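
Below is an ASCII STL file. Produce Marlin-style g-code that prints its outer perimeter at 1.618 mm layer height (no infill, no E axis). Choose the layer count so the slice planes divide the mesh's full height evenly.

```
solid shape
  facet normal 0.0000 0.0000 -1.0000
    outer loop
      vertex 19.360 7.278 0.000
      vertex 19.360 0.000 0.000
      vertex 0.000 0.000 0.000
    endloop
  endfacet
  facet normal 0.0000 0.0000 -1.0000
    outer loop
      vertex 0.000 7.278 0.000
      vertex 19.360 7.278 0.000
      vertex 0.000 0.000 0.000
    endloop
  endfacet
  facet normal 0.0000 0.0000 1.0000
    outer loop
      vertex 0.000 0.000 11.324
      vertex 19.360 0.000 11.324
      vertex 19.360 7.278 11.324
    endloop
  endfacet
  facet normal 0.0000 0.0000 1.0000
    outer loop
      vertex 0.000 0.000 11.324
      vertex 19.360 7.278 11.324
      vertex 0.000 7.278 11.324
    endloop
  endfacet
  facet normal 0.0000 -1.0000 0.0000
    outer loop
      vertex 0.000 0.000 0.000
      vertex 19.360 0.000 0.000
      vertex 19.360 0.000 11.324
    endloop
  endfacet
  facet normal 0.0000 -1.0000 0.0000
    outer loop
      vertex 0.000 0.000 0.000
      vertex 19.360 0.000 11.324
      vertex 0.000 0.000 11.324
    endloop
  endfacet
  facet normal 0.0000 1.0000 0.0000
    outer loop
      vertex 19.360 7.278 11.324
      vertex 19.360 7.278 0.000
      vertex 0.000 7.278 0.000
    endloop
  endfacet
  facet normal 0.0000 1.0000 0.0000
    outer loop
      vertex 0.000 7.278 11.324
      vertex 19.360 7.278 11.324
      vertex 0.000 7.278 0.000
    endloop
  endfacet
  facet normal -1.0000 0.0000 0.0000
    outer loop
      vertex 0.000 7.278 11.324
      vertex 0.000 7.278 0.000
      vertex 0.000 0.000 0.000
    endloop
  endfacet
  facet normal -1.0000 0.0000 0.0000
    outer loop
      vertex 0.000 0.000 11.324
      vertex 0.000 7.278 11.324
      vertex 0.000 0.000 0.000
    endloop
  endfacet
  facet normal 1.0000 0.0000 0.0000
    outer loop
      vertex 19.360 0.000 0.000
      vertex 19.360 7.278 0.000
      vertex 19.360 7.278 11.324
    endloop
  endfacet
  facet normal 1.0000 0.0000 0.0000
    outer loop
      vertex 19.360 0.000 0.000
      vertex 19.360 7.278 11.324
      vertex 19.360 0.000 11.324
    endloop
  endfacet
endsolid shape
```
; perimeter-only toolpath
G21 ; units = mm
G90 ; absolute positioning
G28 ; home
; layer 1
G0 Z1.618
G0 X0.000 Y0.000
G1 X19.360 Y0.000
G1 X19.360 Y7.278
G1 X0.000 Y7.278
G1 X0.000 Y0.000
; layer 2
G0 Z3.235
G0 X0.000 Y0.000
G1 X19.360 Y0.000
G1 X19.360 Y7.278
G1 X0.000 Y7.278
G1 X0.000 Y0.000
; layer 3
G0 Z4.853
G0 X0.000 Y0.000
G1 X19.360 Y0.000
G1 X19.360 Y7.278
G1 X0.000 Y7.278
G1 X0.000 Y0.000
; layer 4
G0 Z6.471
G0 X0.000 Y0.000
G1 X19.360 Y0.000
G1 X19.360 Y7.278
G1 X0.000 Y7.278
G1 X0.000 Y0.000
; layer 5
G0 Z8.089
G0 X0.000 Y0.000
G1 X19.360 Y0.000
G1 X19.360 Y7.278
G1 X0.000 Y7.278
G1 X0.000 Y0.000
; layer 6
G0 Z9.706
G0 X0.000 Y0.000
G1 X19.360 Y0.000
G1 X19.360 Y7.278
G1 X0.000 Y7.278
G1 X0.000 Y0.000
; layer 7
G0 Z11.324
G0 X0.000 Y0.000
G1 X19.360 Y0.000
G1 X19.360 Y7.278
G1 X0.000 Y7.278
G1 X0.000 Y0.000
M2 ; end

The solid is a rectangular box, roughly 19.4 × 7.28 mm footprint and 11.3 mm tall. Slicing at Δz = 1.618 mm — 7 equal slices spanning the solid's height, so layer i sits at z = i·h/7 — gives 7 non-empty perimeters. Each is a 4-segment closed polygon; G0 lifts to the layer z and rapids to the start vertex, then G1 traces the edges.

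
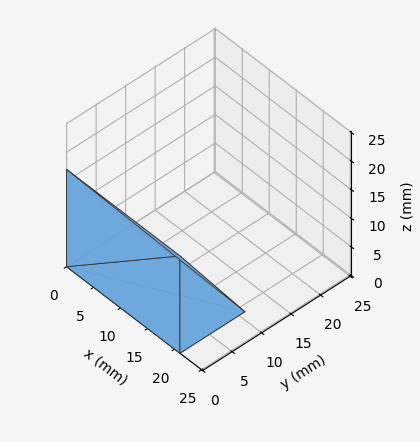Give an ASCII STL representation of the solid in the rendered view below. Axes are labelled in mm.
Reading the render: the shape is a wedge (ramp): 21 × 11 mm base, rising to 17 mm along the y=0 edge and sloping linearly to z=0 at y=11 (dimensions read to the nearest mm from the axis ticks). For the STL, each face is triangulated and given an outward normal.

solid part
  facet normal 0.0000 0.0000 -1.0000
    outer loop
      vertex 21.00 11.00 0.00
      vertex 21.00 0.00 0.00
      vertex 0.00 0.00 0.00
    endloop
  endfacet
  facet normal 0.0000 0.0000 -1.0000
    outer loop
      vertex 0.00 11.00 0.00
      vertex 21.00 11.00 0.00
      vertex 0.00 0.00 0.00
    endloop
  endfacet
  facet normal 0.0000 -1.0000 0.0000
    outer loop
      vertex 0.00 0.00 0.00
      vertex 21.00 0.00 0.00
      vertex 21.00 0.00 17.00
    endloop
  endfacet
  facet normal 0.0000 -1.0000 0.0000
    outer loop
      vertex 0.00 0.00 0.00
      vertex 21.00 0.00 17.00
      vertex 0.00 0.00 17.00
    endloop
  endfacet
  facet normal 0.0000 0.8396 0.5433
    outer loop
      vertex 0.00 0.00 17.00
      vertex 21.00 0.00 17.00
      vertex 21.00 11.00 0.00
    endloop
  endfacet
  facet normal 0.0000 0.8396 0.5433
    outer loop
      vertex 0.00 0.00 17.00
      vertex 21.00 11.00 0.00
      vertex 0.00 11.00 0.00
    endloop
  endfacet
  facet normal -1.0000 0.0000 0.0000
    outer loop
      vertex 0.00 0.00 17.00
      vertex 0.00 11.00 0.00
      vertex 0.00 0.00 0.00
    endloop
  endfacet
  facet normal 1.0000 0.0000 0.0000
    outer loop
      vertex 21.00 0.00 0.00
      vertex 21.00 11.00 0.00
      vertex 21.00 0.00 17.00
    endloop
  endfacet
endsolid part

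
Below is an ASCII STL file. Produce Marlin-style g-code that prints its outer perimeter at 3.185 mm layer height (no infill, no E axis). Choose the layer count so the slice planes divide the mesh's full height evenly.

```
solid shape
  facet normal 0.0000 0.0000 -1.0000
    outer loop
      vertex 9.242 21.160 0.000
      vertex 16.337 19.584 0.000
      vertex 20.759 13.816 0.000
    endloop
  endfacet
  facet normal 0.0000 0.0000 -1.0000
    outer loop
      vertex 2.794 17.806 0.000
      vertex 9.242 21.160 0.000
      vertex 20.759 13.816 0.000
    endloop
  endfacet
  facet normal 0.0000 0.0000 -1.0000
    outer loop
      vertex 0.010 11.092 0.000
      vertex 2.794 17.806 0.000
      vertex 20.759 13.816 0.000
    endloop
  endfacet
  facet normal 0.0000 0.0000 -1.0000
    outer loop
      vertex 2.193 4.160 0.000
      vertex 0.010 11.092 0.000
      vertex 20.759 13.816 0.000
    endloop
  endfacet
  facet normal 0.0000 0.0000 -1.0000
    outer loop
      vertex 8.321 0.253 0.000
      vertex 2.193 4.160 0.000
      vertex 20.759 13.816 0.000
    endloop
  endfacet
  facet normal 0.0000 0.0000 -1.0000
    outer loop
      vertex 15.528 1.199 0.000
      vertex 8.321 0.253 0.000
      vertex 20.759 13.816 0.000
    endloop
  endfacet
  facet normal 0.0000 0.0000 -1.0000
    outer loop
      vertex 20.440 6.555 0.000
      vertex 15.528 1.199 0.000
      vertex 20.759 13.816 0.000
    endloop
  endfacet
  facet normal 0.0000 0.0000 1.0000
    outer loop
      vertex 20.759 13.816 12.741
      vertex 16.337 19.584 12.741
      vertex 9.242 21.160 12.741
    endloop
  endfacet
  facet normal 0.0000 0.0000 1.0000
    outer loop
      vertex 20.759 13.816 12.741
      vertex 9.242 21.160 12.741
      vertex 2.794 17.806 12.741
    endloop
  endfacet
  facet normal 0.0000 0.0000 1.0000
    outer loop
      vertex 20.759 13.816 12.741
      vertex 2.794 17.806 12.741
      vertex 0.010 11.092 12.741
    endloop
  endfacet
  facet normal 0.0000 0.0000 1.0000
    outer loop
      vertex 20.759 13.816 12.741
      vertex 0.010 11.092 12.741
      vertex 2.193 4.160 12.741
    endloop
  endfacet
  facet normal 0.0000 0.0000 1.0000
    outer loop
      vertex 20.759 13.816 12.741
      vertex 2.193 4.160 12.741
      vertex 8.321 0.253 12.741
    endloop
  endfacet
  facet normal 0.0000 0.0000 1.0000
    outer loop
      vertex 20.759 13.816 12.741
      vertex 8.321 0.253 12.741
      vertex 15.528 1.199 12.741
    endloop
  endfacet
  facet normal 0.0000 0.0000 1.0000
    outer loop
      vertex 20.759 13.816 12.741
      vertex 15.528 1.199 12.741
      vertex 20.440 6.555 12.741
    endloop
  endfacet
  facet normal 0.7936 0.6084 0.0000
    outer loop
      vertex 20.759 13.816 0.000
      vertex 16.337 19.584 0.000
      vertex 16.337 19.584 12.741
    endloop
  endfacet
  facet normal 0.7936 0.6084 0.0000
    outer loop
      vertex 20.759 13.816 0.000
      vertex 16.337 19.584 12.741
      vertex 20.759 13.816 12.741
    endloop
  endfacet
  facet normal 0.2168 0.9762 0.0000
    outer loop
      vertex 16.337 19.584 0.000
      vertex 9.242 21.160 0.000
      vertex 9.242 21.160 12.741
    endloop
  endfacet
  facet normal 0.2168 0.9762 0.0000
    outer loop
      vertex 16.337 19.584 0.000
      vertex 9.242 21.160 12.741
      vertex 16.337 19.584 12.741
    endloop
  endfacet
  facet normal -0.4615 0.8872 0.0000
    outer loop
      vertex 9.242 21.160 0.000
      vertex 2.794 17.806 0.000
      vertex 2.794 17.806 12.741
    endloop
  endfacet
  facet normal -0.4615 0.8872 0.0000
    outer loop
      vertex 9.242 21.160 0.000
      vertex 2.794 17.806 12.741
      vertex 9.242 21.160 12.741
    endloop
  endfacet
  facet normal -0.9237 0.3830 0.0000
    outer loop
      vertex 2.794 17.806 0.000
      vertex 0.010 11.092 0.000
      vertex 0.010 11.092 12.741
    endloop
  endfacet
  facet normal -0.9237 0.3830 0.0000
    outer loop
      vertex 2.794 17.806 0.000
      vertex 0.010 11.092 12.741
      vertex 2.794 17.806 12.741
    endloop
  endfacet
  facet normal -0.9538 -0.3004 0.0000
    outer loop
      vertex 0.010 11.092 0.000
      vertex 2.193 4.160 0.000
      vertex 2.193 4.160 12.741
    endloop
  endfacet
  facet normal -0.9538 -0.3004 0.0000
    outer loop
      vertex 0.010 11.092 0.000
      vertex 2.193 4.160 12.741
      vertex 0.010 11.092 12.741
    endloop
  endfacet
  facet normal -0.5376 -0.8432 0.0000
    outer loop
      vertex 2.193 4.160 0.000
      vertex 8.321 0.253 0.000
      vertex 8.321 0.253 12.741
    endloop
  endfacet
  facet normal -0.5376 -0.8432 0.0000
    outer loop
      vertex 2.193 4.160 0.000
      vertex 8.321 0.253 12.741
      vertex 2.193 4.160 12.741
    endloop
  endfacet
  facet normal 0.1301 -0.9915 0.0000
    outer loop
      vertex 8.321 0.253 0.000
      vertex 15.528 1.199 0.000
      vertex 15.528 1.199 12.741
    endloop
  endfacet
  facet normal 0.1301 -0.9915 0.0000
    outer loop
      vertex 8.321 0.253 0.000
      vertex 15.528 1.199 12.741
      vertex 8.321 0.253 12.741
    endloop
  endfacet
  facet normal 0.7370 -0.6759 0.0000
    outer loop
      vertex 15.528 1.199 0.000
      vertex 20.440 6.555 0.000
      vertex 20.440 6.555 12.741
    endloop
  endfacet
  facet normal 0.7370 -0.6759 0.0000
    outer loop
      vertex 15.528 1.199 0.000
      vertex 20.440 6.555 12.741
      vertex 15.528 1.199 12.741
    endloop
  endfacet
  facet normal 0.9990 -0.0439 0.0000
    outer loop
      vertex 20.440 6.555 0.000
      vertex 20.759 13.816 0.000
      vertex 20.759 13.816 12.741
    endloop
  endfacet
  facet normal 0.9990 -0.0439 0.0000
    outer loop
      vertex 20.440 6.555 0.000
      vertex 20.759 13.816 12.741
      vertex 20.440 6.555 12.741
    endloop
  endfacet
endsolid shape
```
; perimeter-only toolpath
G21 ; units = mm
G90 ; absolute positioning
G28 ; home
; layer 1
G0 Z3.185
G0 X20.759 Y13.816
G1 X16.337 Y19.584
G1 X9.242 Y21.160
G1 X2.794 Y17.806
G1 X0.010 Y11.092
G1 X2.193 Y4.160
G1 X8.321 Y0.253
G1 X15.528 Y1.199
G1 X20.440 Y6.555
G1 X20.759 Y13.816
; layer 2
G0 Z6.370
G0 X20.759 Y13.816
G1 X16.337 Y19.584
G1 X9.242 Y21.160
G1 X2.794 Y17.806
G1 X0.010 Y11.092
G1 X2.193 Y4.160
G1 X8.321 Y0.253
G1 X15.528 Y1.199
G1 X20.440 Y6.555
G1 X20.759 Y13.816
; layer 3
G0 Z9.556
G0 X20.759 Y13.816
G1 X16.337 Y19.584
G1 X9.242 Y21.160
G1 X2.794 Y17.806
G1 X0.010 Y11.092
G1 X2.193 Y4.160
G1 X8.321 Y0.253
G1 X15.528 Y1.199
G1 X20.440 Y6.555
G1 X20.759 Y13.816
; layer 4
G0 Z12.741
G0 X20.759 Y13.816
G1 X16.337 Y19.584
G1 X9.242 Y21.160
G1 X2.794 Y17.806
G1 X0.010 Y11.092
G1 X2.193 Y4.160
G1 X8.321 Y0.253
G1 X15.528 Y1.199
G1 X20.440 Y6.555
G1 X20.759 Y13.816
M2 ; end

The solid is a regular 9-sided prism (a cylinder approximated with 9 flat sides), circumscribed radius ≈ 10.6 mm, height ≈ 12.7 mm. Slicing at Δz = 3.185 mm — 4 equal slices spanning the solid's height, so layer i sits at z = i·h/4 — gives 4 non-empty perimeters. Each is a 9-segment closed polygon; G0 lifts to the layer z and rapids to the start vertex, then G1 traces the edges.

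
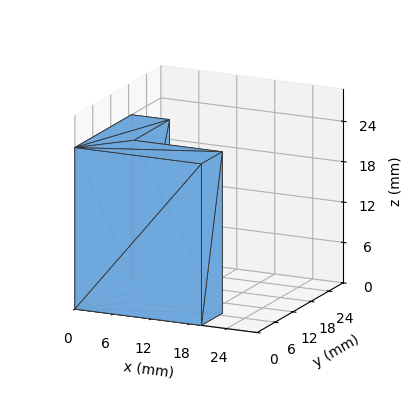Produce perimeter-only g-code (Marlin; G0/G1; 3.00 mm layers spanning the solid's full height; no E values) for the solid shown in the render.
Reading the render: the shape is an L-shaped prism: outer 20 × 19 mm, arm thicknesses ≈ 7 mm (horizontal) and 6 mm (vertical), extruded 24 mm in z (dimensions read to the nearest mm from the axis ticks). For the g-code, the solid's height is divided into equal slices at the stated Δz and each level perimeter traced with G1 moves after a G0 lift.

; perimeter-only toolpath
G21 ; units = mm
G90 ; absolute positioning
G28 ; home
; layer 1
G0 Z3.00
G0 X0.00 Y0.00
G1 X20.00 Y0.00
G1 X20.00 Y7.00
G1 X6.00 Y7.00
G1 X6.00 Y19.00
G1 X0.00 Y19.00
G1 X0.00 Y0.00
; layer 2
G0 Z6.00
G0 X0.00 Y0.00
G1 X20.00 Y0.00
G1 X20.00 Y7.00
G1 X6.00 Y7.00
G1 X6.00 Y19.00
G1 X0.00 Y19.00
G1 X0.00 Y0.00
; layer 3
G0 Z9.00
G0 X0.00 Y0.00
G1 X20.00 Y0.00
G1 X20.00 Y7.00
G1 X6.00 Y7.00
G1 X6.00 Y19.00
G1 X0.00 Y19.00
G1 X0.00 Y0.00
; layer 4
G0 Z12.00
G0 X0.00 Y0.00
G1 X20.00 Y0.00
G1 X20.00 Y7.00
G1 X6.00 Y7.00
G1 X6.00 Y19.00
G1 X0.00 Y19.00
G1 X0.00 Y0.00
; layer 5
G0 Z15.00
G0 X0.00 Y0.00
G1 X20.00 Y0.00
G1 X20.00 Y7.00
G1 X6.00 Y7.00
G1 X6.00 Y19.00
G1 X0.00 Y19.00
G1 X0.00 Y0.00
; layer 6
G0 Z18.00
G0 X0.00 Y0.00
G1 X20.00 Y0.00
G1 X20.00 Y7.00
G1 X6.00 Y7.00
G1 X6.00 Y19.00
G1 X0.00 Y19.00
G1 X0.00 Y0.00
; layer 7
G0 Z21.00
G0 X0.00 Y0.00
G1 X20.00 Y0.00
G1 X20.00 Y7.00
G1 X6.00 Y7.00
G1 X6.00 Y19.00
G1 X0.00 Y19.00
G1 X0.00 Y0.00
; layer 8
G0 Z24.00
G0 X0.00 Y0.00
G1 X20.00 Y0.00
G1 X20.00 Y7.00
G1 X6.00 Y7.00
G1 X6.00 Y19.00
G1 X0.00 Y19.00
G1 X0.00 Y0.00
M2 ; end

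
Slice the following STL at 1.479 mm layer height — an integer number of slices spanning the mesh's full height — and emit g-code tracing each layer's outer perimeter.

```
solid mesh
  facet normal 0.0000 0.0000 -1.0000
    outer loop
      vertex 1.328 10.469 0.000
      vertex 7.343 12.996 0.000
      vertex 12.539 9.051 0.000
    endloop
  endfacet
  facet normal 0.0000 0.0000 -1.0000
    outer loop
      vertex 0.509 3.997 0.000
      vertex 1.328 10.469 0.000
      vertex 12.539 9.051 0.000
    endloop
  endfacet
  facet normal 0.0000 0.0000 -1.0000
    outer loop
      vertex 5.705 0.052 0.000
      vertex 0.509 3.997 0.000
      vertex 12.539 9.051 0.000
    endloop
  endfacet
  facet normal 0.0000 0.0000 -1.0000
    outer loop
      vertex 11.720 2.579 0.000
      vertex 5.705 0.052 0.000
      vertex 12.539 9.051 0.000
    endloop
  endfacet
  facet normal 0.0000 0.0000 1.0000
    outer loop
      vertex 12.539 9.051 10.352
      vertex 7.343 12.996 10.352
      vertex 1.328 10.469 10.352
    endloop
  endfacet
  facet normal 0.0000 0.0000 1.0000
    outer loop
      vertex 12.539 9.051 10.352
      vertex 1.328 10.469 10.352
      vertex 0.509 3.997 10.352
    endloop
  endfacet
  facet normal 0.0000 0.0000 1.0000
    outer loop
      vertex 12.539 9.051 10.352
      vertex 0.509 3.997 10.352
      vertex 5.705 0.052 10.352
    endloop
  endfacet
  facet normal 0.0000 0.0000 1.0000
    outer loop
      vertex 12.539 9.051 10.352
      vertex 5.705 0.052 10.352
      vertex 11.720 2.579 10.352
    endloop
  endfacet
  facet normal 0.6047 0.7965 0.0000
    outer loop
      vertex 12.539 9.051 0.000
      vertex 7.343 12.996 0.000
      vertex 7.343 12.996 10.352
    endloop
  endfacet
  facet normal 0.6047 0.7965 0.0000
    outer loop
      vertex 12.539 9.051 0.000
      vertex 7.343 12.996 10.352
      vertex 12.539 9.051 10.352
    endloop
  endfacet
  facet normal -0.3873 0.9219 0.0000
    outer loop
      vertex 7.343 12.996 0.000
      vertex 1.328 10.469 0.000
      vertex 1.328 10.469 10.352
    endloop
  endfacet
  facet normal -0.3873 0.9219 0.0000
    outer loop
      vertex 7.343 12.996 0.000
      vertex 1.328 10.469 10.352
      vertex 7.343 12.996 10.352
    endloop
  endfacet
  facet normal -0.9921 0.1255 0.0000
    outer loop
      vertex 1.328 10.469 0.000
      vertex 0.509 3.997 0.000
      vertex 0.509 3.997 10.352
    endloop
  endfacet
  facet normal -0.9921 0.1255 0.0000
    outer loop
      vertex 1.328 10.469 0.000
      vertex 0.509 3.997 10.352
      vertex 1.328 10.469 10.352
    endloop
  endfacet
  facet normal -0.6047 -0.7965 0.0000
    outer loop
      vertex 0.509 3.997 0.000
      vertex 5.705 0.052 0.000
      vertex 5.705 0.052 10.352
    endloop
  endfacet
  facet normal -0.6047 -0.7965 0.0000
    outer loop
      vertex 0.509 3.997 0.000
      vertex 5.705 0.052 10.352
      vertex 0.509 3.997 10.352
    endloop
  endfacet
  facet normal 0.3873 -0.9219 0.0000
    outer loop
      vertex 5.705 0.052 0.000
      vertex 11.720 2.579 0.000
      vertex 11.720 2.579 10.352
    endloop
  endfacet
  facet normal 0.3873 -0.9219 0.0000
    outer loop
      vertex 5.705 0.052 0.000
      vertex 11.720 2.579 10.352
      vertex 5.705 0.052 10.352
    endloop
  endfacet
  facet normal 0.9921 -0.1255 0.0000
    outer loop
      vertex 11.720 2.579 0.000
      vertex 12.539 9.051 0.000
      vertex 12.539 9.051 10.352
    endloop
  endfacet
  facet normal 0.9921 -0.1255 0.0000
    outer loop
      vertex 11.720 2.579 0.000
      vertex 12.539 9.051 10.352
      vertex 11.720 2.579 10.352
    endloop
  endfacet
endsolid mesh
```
; perimeter-only toolpath
G21 ; units = mm
G90 ; absolute positioning
G28 ; home
; layer 1
G0 Z1.479
G0 X12.539 Y9.051
G1 X7.343 Y12.996
G1 X1.328 Y10.469
G1 X0.509 Y3.997
G1 X5.705 Y0.052
G1 X11.720 Y2.579
G1 X12.539 Y9.051
; layer 2
G0 Z2.958
G0 X12.539 Y9.051
G1 X7.343 Y12.996
G1 X1.328 Y10.469
G1 X0.509 Y3.997
G1 X5.705 Y0.052
G1 X11.720 Y2.579
G1 X12.539 Y9.051
; layer 3
G0 Z4.437
G0 X12.539 Y9.051
G1 X7.343 Y12.996
G1 X1.328 Y10.469
G1 X0.509 Y3.997
G1 X5.705 Y0.052
G1 X11.720 Y2.579
G1 X12.539 Y9.051
; layer 4
G0 Z5.915
G0 X12.539 Y9.051
G1 X7.343 Y12.996
G1 X1.328 Y10.469
G1 X0.509 Y3.997
G1 X5.705 Y0.052
G1 X11.720 Y2.579
G1 X12.539 Y9.051
; layer 5
G0 Z7.394
G0 X12.539 Y9.051
G1 X7.343 Y12.996
G1 X1.328 Y10.469
G1 X0.509 Y3.997
G1 X5.705 Y0.052
G1 X11.720 Y2.579
G1 X12.539 Y9.051
; layer 6
G0 Z8.873
G0 X12.539 Y9.051
G1 X7.343 Y12.996
G1 X1.328 Y10.469
G1 X0.509 Y3.997
G1 X5.705 Y0.052
G1 X11.720 Y2.579
G1 X12.539 Y9.051
; layer 7
G0 Z10.352
G0 X12.539 Y9.051
G1 X7.343 Y12.996
G1 X1.328 Y10.469
G1 X0.509 Y3.997
G1 X5.705 Y0.052
G1 X11.720 Y2.579
G1 X12.539 Y9.051
M2 ; end

The solid is a regular 6-sided prism (a cylinder approximated with 6 flat sides), circumscribed radius ≈ 6.52 mm, height ≈ 10.4 mm. Slicing at Δz = 1.479 mm — 7 equal slices spanning the solid's height, so layer i sits at z = i·h/7 — gives 7 non-empty perimeters. Each is a 6-segment closed polygon; G0 lifts to the layer z and rapids to the start vertex, then G1 traces the edges.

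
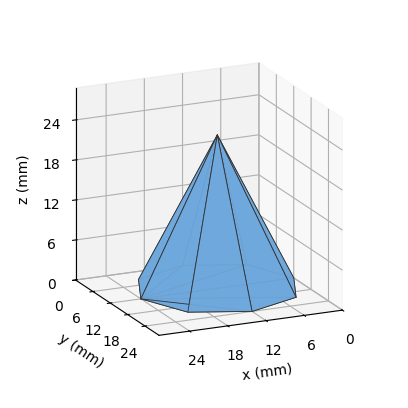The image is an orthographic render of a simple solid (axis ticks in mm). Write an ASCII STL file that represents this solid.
Reading the render: the shape is a regular 8-sided pyramid, base circumscribed radius ≈ 12 mm, apex at z ≈ 23 mm (dimensions read to the nearest mm from the axis ticks). For the STL, each face is triangulated and given an outward normal.

solid part
  facet normal 0.0000 0.0000 -1.0000
    outer loop
      vertex 12.0 24.0 0.0
      vertex 20.5 20.5 0.0
      vertex 24.0 12.0 0.0
    endloop
  endfacet
  facet normal 0.0000 0.0000 -1.0000
    outer loop
      vertex 3.5 20.5 0.0
      vertex 12.0 24.0 0.0
      vertex 24.0 12.0 0.0
    endloop
  endfacet
  facet normal 0.0000 0.0000 -1.0000
    outer loop
      vertex 0.0 12.0 0.0
      vertex 3.5 20.5 0.0
      vertex 24.0 12.0 0.0
    endloop
  endfacet
  facet normal 0.0000 0.0000 -1.0000
    outer loop
      vertex 3.5 3.5 0.0
      vertex 0.0 12.0 0.0
      vertex 24.0 12.0 0.0
    endloop
  endfacet
  facet normal 0.0000 0.0000 -1.0000
    outer loop
      vertex 12.0 0.0 0.0
      vertex 3.5 3.5 0.0
      vertex 24.0 12.0 0.0
    endloop
  endfacet
  facet normal 0.0000 0.0000 -1.0000
    outer loop
      vertex 20.5 3.5 0.0
      vertex 12.0 0.0 0.0
      vertex 24.0 12.0 0.0
    endloop
  endfacet
  facet normal 0.8328 0.3429 0.4345
    outer loop
      vertex 24.0 12.0 0.0
      vertex 20.5 20.5 0.0
      vertex 12.0 12.0 23.0
    endloop
  endfacet
  facet normal 0.3429 0.8328 0.4345
    outer loop
      vertex 20.5 20.5 0.0
      vertex 12.0 24.0 0.0
      vertex 12.0 12.0 23.0
    endloop
  endfacet
  facet normal -0.3429 0.8328 0.4345
    outer loop
      vertex 12.0 24.0 0.0
      vertex 3.5 20.5 0.0
      vertex 12.0 12.0 23.0
    endloop
  endfacet
  facet normal -0.8328 0.3429 0.4345
    outer loop
      vertex 3.5 20.5 0.0
      vertex 0.0 12.0 0.0
      vertex 12.0 12.0 23.0
    endloop
  endfacet
  facet normal -0.8328 -0.3429 0.4345
    outer loop
      vertex 0.0 12.0 0.0
      vertex 3.5 3.5 0.0
      vertex 12.0 12.0 23.0
    endloop
  endfacet
  facet normal -0.3429 -0.8328 0.4345
    outer loop
      vertex 3.5 3.5 0.0
      vertex 12.0 0.0 0.0
      vertex 12.0 12.0 23.0
    endloop
  endfacet
  facet normal 0.3429 -0.8328 0.4345
    outer loop
      vertex 12.0 0.0 0.0
      vertex 20.5 3.5 0.0
      vertex 12.0 12.0 23.0
    endloop
  endfacet
  facet normal 0.8328 -0.3429 0.4345
    outer loop
      vertex 20.5 3.5 0.0
      vertex 24.0 12.0 0.0
      vertex 12.0 12.0 23.0
    endloop
  endfacet
endsolid part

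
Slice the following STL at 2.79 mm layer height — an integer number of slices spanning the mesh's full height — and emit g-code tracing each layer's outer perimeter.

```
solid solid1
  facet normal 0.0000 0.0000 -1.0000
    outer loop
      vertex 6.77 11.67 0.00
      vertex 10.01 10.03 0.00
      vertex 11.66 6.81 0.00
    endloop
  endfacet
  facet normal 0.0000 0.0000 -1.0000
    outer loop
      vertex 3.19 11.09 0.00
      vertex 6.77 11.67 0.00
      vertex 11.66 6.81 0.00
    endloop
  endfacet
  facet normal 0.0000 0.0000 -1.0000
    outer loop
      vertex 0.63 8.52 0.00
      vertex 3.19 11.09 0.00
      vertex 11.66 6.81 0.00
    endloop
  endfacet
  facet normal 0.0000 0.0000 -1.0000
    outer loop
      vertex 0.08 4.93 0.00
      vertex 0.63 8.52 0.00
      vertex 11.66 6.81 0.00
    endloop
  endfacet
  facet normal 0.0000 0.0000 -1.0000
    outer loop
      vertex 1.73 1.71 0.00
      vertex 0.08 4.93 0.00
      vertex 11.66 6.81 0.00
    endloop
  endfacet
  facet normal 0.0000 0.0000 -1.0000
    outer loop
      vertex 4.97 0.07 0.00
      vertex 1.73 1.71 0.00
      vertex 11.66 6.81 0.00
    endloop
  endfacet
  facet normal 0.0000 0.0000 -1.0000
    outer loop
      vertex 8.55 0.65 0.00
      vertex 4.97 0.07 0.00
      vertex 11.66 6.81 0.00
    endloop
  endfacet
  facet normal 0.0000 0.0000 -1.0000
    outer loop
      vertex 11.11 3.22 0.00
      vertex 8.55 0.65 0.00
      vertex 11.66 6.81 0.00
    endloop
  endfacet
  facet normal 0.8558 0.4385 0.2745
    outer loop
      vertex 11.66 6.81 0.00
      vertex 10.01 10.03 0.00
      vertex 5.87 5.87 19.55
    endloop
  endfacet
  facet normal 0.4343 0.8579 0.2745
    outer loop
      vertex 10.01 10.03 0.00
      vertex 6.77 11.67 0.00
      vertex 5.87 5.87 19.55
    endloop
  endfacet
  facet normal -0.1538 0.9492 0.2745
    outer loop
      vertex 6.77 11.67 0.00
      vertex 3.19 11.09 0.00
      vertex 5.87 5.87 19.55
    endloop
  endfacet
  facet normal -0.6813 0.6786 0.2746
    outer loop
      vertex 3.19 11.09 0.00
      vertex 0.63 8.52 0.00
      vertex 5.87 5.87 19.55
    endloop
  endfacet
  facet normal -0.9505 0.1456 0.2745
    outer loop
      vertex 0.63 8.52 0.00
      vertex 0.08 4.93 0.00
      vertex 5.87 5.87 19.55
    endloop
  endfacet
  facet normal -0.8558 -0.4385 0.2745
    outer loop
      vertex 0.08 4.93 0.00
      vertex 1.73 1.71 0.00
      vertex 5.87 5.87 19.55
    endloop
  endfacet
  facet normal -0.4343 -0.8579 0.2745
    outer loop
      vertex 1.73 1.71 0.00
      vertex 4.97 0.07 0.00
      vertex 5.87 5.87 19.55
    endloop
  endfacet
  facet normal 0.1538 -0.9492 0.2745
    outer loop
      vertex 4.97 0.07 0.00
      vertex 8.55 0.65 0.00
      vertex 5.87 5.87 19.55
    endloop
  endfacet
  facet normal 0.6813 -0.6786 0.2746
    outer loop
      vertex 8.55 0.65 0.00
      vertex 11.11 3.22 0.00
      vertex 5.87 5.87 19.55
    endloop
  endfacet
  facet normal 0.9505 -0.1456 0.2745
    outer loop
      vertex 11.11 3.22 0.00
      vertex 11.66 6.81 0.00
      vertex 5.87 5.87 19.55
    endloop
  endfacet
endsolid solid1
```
; perimeter-only toolpath
G21 ; units = mm
G90 ; absolute positioning
G28 ; home
; layer 1
G0 Z2.79
G0 X10.83 Y6.68
G1 X9.42 Y9.44
G1 X6.64 Y10.84
G1 X3.57 Y10.34
G1 X1.38 Y8.14
G1 X0.91 Y5.06
G1 X2.32 Y2.30
G1 X5.10 Y0.90
G1 X8.17 Y1.40
G1 X10.36 Y3.60
G1 X10.83 Y6.68
; layer 2
G0 Z5.59
G0 X10.01 Y6.54
G1 X8.83 Y8.84
G1 X6.51 Y10.01
G1 X3.96 Y9.60
G1 X2.13 Y7.76
G1 X1.73 Y5.20
G1 X2.91 Y2.90
G1 X5.23 Y1.73
G1 X7.78 Y2.14
G1 X9.61 Y3.98
G1 X10.01 Y6.54
; layer 3
G0 Z8.38
G0 X9.18 Y6.41
G1 X8.24 Y8.25
G1 X6.38 Y9.18
G1 X4.34 Y8.85
G1 X2.88 Y7.38
G1 X2.56 Y5.33
G1 X3.50 Y3.49
G1 X5.36 Y2.56
G1 X7.40 Y2.89
G1 X8.86 Y4.36
G1 X9.18 Y6.41
; layer 4
G0 Z11.17
G0 X8.35 Y6.27
G1 X7.64 Y7.65
G1 X6.26 Y8.36
G1 X4.72 Y8.11
G1 X3.62 Y7.01
G1 X3.39 Y5.47
G1 X4.10 Y4.09
G1 X5.48 Y3.38
G1 X7.02 Y3.63
G1 X8.12 Y4.73
G1 X8.35 Y6.27
; layer 5
G0 Z13.96
G0 X7.52 Y6.14
G1 X7.05 Y7.06
G1 X6.13 Y7.53
G1 X5.10 Y7.36
G1 X4.37 Y6.63
G1 X4.22 Y5.60
G1 X4.69 Y4.68
G1 X5.61 Y4.21
G1 X6.64 Y4.38
G1 X7.37 Y5.11
G1 X7.52 Y6.14
; layer 6
G0 Z16.76
G0 X6.70 Y6.00
G1 X6.46 Y6.46
G1 X6.00 Y6.70
G1 X5.49 Y6.62
G1 X5.12 Y6.25
G1 X5.04 Y5.74
G1 X5.28 Y5.28
G1 X5.74 Y5.04
G1 X6.25 Y5.12
G1 X6.62 Y5.49
G1 X6.70 Y6.00
M2 ; end

The solid is a regular 10-sided pyramid, base circumscribed radius ≈ 5.87 mm, apex at z ≈ 19.6 mm. Slicing at Δz = 2.79 mm — 7 equal slices spanning the solid's height, so layer i sits at z = i·h/7 — gives 6 non-empty perimeters. Each is a 10-segment closed polygon; G0 lifts to the layer z and rapids to the start vertex, then G1 traces the edges. The cross-section shrinks linearly with z (the slice at the apex is degenerate and omitted).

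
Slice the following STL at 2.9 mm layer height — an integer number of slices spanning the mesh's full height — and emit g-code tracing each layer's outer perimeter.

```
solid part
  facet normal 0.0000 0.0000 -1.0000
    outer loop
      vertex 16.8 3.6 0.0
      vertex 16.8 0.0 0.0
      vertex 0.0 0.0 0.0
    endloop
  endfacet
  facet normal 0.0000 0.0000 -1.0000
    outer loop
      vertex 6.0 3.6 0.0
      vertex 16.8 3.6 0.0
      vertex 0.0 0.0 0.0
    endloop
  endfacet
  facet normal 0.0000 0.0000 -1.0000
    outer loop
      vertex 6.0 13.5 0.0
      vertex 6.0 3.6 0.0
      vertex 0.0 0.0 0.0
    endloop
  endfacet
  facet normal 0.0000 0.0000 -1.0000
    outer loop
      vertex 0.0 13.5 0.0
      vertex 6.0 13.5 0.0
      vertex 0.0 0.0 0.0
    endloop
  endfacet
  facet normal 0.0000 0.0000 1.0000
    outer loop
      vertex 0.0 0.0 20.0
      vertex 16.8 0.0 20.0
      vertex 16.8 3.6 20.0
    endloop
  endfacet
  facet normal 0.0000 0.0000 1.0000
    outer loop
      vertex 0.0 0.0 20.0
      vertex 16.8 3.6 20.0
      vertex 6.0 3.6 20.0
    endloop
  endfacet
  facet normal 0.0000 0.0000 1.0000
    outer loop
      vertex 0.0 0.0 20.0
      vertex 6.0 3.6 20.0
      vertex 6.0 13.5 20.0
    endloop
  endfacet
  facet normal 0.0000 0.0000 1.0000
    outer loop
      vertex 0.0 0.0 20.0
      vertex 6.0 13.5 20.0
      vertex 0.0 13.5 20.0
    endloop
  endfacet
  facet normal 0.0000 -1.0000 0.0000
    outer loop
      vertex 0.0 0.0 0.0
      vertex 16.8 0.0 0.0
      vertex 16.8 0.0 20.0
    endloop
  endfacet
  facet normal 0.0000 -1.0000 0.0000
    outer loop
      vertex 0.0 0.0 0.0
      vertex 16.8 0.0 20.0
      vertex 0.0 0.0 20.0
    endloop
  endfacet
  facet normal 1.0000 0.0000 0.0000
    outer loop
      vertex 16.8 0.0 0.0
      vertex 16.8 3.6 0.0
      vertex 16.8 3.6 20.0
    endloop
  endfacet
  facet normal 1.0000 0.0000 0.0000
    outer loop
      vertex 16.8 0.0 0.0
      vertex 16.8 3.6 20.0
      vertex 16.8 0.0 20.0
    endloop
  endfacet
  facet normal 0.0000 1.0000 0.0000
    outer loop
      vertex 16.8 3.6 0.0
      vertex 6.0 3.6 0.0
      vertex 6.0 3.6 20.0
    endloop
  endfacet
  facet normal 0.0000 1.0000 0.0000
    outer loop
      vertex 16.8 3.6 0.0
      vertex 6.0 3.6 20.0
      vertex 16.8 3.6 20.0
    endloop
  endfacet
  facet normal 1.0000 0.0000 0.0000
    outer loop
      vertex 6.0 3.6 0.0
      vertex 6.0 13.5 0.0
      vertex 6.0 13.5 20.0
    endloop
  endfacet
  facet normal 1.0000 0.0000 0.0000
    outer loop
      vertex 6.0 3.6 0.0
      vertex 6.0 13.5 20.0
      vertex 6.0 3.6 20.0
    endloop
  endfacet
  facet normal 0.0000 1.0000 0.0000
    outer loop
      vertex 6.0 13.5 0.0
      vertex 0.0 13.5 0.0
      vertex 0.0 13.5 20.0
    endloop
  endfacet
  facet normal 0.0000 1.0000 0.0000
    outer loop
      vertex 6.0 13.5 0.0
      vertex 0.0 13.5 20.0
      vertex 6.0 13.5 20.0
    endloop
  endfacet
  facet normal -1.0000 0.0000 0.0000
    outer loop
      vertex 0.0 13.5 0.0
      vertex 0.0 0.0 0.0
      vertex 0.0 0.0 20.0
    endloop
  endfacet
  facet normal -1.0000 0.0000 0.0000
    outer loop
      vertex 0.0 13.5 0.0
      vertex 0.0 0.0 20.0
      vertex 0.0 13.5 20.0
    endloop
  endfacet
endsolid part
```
; perimeter-only toolpath
G21 ; units = mm
G90 ; absolute positioning
G28 ; home
; layer 1
G0 Z2.9
G0 X0.0 Y0.0
G1 X16.8 Y0.0
G1 X16.8 Y3.6
G1 X6.0 Y3.6
G1 X6.0 Y13.5
G1 X0.0 Y13.5
G1 X0.0 Y0.0
; layer 2
G0 Z5.7
G0 X0.0 Y0.0
G1 X16.8 Y0.0
G1 X16.8 Y3.6
G1 X6.0 Y3.6
G1 X6.0 Y13.5
G1 X0.0 Y13.5
G1 X0.0 Y0.0
; layer 3
G0 Z8.6
G0 X0.0 Y0.0
G1 X16.8 Y0.0
G1 X16.8 Y3.6
G1 X6.0 Y3.6
G1 X6.0 Y13.5
G1 X0.0 Y13.5
G1 X0.0 Y0.0
; layer 4
G0 Z11.4
G0 X0.0 Y0.0
G1 X16.8 Y0.0
G1 X16.8 Y3.6
G1 X6.0 Y3.6
G1 X6.0 Y13.5
G1 X0.0 Y13.5
G1 X0.0 Y0.0
; layer 5
G0 Z14.3
G0 X0.0 Y0.0
G1 X16.8 Y0.0
G1 X16.8 Y3.6
G1 X6.0 Y3.6
G1 X6.0 Y13.5
G1 X0.0 Y13.5
G1 X0.0 Y0.0
; layer 6
G0 Z17.1
G0 X0.0 Y0.0
G1 X16.8 Y0.0
G1 X16.8 Y3.6
G1 X6.0 Y3.6
G1 X6.0 Y13.5
G1 X0.0 Y13.5
G1 X0.0 Y0.0
; layer 7
G0 Z20.0
G0 X0.0 Y0.0
G1 X16.8 Y0.0
G1 X16.8 Y3.6
G1 X6.0 Y3.6
G1 X6.0 Y13.5
G1 X0.0 Y13.5
G1 X0.0 Y0.0
M2 ; end

The solid is an L-shaped prism: outer 16.8 × 13.5 mm, arm thicknesses ≈ 3.6 mm (horizontal) and 6 mm (vertical), extruded 20 mm in z. Slicing at Δz = 2.9 mm — 7 equal slices spanning the solid's height, so layer i sits at z = i·h/7 — gives 7 non-empty perimeters. Each is a 6-segment closed polygon; G0 lifts to the layer z and rapids to the start vertex, then G1 traces the edges.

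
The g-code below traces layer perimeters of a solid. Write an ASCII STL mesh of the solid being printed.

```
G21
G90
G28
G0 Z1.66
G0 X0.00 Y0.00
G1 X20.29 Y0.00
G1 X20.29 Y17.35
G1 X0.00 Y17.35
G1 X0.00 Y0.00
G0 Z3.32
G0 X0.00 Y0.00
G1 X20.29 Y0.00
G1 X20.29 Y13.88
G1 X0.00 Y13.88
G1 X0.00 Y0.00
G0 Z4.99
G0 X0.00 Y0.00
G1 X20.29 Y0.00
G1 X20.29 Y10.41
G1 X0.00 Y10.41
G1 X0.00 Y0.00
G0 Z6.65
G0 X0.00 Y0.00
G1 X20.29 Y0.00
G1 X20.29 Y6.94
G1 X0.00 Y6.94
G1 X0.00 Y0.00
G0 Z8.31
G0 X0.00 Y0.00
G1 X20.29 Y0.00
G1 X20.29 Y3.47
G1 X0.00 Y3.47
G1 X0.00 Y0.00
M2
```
solid part
  facet normal 0.0000 0.0000 -1.0000
    outer loop
      vertex 20.29 20.82 0.00
      vertex 20.29 0.00 0.00
      vertex 0.00 0.00 0.00
    endloop
  endfacet
  facet normal 0.0000 0.0000 -1.0000
    outer loop
      vertex 0.00 20.82 0.00
      vertex 20.29 20.82 0.00
      vertex 0.00 0.00 0.00
    endloop
  endfacet
  facet normal 0.0000 -1.0000 0.0000
    outer loop
      vertex 0.00 0.00 0.00
      vertex 20.29 0.00 0.00
      vertex 20.29 0.00 9.97
    endloop
  endfacet
  facet normal 0.0000 -1.0000 0.0000
    outer loop
      vertex 0.00 0.00 0.00
      vertex 20.29 0.00 9.97
      vertex 0.00 0.00 9.97
    endloop
  endfacet
  facet normal 0.0000 0.4319 0.9019
    outer loop
      vertex 0.00 0.00 9.97
      vertex 20.29 0.00 9.97
      vertex 20.29 20.82 0.00
    endloop
  endfacet
  facet normal 0.0000 0.4319 0.9019
    outer loop
      vertex 0.00 0.00 9.97
      vertex 20.29 20.82 0.00
      vertex 0.00 20.82 0.00
    endloop
  endfacet
  facet normal -1.0000 0.0000 0.0000
    outer loop
      vertex 0.00 0.00 9.97
      vertex 0.00 20.82 0.00
      vertex 0.00 0.00 0.00
    endloop
  endfacet
  facet normal 1.0000 0.0000 0.0000
    outer loop
      vertex 20.29 0.00 0.00
      vertex 20.29 20.82 0.00
      vertex 20.29 0.00 9.97
    endloop
  endfacet
endsolid part

The G0 Z moves step by Δz≈1.66 mm. The G1 loops shrink linearly with z, so the solid tapers from its base footprint up to z≈9.97. Closing with a flat bottom cap and the tapered top and triangulating gives 8 facets — a wedge (ramp): 20.3 × 20.8 mm base, rising to 9.97 mm along the y=0 edge and sloping linearly to z=0 at y=20.8.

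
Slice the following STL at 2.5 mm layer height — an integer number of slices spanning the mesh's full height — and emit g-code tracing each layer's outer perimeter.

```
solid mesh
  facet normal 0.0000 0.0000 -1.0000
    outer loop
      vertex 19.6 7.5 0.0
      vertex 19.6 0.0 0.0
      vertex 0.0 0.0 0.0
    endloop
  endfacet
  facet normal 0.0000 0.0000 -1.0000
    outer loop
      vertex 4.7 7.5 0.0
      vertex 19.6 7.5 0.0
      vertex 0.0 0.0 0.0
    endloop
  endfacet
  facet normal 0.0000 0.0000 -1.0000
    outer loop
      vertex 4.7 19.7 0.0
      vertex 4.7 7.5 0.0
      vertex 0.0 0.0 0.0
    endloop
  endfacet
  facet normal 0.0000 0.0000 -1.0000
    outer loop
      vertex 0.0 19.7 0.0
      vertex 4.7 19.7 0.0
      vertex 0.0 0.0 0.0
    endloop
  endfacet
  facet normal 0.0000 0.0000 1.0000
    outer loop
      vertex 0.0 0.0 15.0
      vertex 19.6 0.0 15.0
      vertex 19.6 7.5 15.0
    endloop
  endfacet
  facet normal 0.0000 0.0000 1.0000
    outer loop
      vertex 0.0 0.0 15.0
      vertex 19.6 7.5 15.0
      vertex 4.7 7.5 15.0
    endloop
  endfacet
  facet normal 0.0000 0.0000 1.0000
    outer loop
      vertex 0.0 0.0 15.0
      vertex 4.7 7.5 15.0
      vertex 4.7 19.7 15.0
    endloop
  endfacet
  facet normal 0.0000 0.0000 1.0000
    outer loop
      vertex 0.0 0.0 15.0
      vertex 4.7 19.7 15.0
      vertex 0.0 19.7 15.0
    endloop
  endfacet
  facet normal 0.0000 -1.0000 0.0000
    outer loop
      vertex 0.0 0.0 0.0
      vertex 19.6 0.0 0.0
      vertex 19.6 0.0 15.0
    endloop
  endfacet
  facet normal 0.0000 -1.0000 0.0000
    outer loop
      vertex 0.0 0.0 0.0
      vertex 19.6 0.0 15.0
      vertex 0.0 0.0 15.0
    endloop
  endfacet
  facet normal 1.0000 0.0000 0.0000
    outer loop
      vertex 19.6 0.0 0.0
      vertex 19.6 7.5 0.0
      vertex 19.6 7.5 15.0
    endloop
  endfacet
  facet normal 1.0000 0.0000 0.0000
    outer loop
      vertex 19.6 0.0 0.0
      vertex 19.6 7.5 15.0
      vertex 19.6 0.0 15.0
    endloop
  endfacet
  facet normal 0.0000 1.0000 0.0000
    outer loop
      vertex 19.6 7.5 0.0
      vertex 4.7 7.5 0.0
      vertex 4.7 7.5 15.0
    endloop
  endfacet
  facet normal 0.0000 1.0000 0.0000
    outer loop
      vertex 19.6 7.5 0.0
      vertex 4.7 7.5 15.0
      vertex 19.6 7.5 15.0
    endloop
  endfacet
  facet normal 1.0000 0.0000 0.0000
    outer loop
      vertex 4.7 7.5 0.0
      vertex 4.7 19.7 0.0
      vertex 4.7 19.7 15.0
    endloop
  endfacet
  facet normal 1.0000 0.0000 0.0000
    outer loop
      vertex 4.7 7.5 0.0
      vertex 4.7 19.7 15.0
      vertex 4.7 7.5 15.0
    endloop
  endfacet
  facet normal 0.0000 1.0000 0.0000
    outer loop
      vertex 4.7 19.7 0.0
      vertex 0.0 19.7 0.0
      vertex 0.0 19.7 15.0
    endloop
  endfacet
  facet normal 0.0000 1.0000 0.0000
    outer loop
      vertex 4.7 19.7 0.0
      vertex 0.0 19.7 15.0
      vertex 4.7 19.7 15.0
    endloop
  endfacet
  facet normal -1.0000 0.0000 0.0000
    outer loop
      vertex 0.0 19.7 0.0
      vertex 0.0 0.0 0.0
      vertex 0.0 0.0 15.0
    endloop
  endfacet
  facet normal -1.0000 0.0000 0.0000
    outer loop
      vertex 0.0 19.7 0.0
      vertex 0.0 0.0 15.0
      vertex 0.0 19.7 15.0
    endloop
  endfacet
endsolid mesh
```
; perimeter-only toolpath
G21 ; units = mm
G90 ; absolute positioning
G28 ; home
; layer 1
G0 Z2.5
G0 X0.0 Y0.0
G1 X19.6 Y0.0
G1 X19.6 Y7.5
G1 X4.7 Y7.5
G1 X4.7 Y19.7
G1 X0.0 Y19.7
G1 X0.0 Y0.0
; layer 2
G0 Z5.0
G0 X0.0 Y0.0
G1 X19.6 Y0.0
G1 X19.6 Y7.5
G1 X4.7 Y7.5
G1 X4.7 Y19.7
G1 X0.0 Y19.7
G1 X0.0 Y0.0
; layer 3
G0 Z7.5
G0 X0.0 Y0.0
G1 X19.6 Y0.0
G1 X19.6 Y7.5
G1 X4.7 Y7.5
G1 X4.7 Y19.7
G1 X0.0 Y19.7
G1 X0.0 Y0.0
; layer 4
G0 Z10.0
G0 X0.0 Y0.0
G1 X19.6 Y0.0
G1 X19.6 Y7.5
G1 X4.7 Y7.5
G1 X4.7 Y19.7
G1 X0.0 Y19.7
G1 X0.0 Y0.0
; layer 5
G0 Z12.5
G0 X0.0 Y0.0
G1 X19.6 Y0.0
G1 X19.6 Y7.5
G1 X4.7 Y7.5
G1 X4.7 Y19.7
G1 X0.0 Y19.7
G1 X0.0 Y0.0
; layer 6
G0 Z15.0
G0 X0.0 Y0.0
G1 X19.6 Y0.0
G1 X19.6 Y7.5
G1 X4.7 Y7.5
G1 X4.7 Y19.7
G1 X0.0 Y19.7
G1 X0.0 Y0.0
M2 ; end

The solid is an L-shaped prism: outer 19.6 × 19.7 mm, arm thicknesses ≈ 7.5 mm (horizontal) and 4.7 mm (vertical), extruded 15 mm in z. Slicing at Δz = 2.5 mm — 6 equal slices spanning the solid's height, so layer i sits at z = i·h/6 — gives 6 non-empty perimeters. Each is a 6-segment closed polygon; G0 lifts to the layer z and rapids to the start vertex, then G1 traces the edges.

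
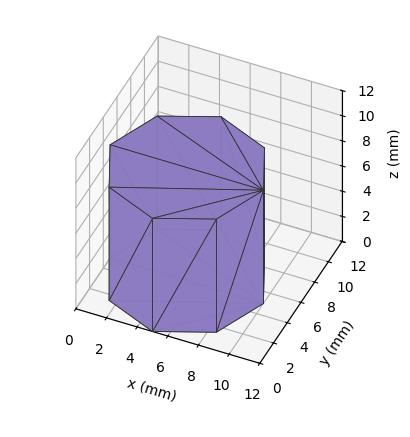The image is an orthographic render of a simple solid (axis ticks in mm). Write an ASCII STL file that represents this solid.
Reading the render: the shape is a regular 8-sided prism (a cylinder approximated with 8 flat sides), circumscribed radius ≈ 5 mm, height ≈ 9 mm (dimensions read to the nearest mm from the axis ticks). For the STL, each face is triangulated and given an outward normal.

solid part
  facet normal 0.0000 0.0000 -1.0000
    outer loop
      vertex 5.0 10.0 0.0
      vertex 8.5 8.5 0.0
      vertex 10.0 5.0 0.0
    endloop
  endfacet
  facet normal 0.0000 0.0000 -1.0000
    outer loop
      vertex 1.5 8.5 0.0
      vertex 5.0 10.0 0.0
      vertex 10.0 5.0 0.0
    endloop
  endfacet
  facet normal 0.0000 0.0000 -1.0000
    outer loop
      vertex 0.0 5.0 0.0
      vertex 1.5 8.5 0.0
      vertex 10.0 5.0 0.0
    endloop
  endfacet
  facet normal 0.0000 0.0000 -1.0000
    outer loop
      vertex 1.5 1.5 0.0
      vertex 0.0 5.0 0.0
      vertex 10.0 5.0 0.0
    endloop
  endfacet
  facet normal 0.0000 0.0000 -1.0000
    outer loop
      vertex 5.0 0.0 0.0
      vertex 1.5 1.5 0.0
      vertex 10.0 5.0 0.0
    endloop
  endfacet
  facet normal 0.0000 0.0000 -1.0000
    outer loop
      vertex 8.5 1.5 0.0
      vertex 5.0 0.0 0.0
      vertex 10.0 5.0 0.0
    endloop
  endfacet
  facet normal 0.0000 0.0000 1.0000
    outer loop
      vertex 10.0 5.0 9.0
      vertex 8.5 8.5 9.0
      vertex 5.0 10.0 9.0
    endloop
  endfacet
  facet normal 0.0000 0.0000 1.0000
    outer loop
      vertex 10.0 5.0 9.0
      vertex 5.0 10.0 9.0
      vertex 1.5 8.5 9.0
    endloop
  endfacet
  facet normal 0.0000 0.0000 1.0000
    outer loop
      vertex 10.0 5.0 9.0
      vertex 1.5 8.5 9.0
      vertex 0.0 5.0 9.0
    endloop
  endfacet
  facet normal 0.0000 0.0000 1.0000
    outer loop
      vertex 10.0 5.0 9.0
      vertex 0.0 5.0 9.0
      vertex 1.5 1.5 9.0
    endloop
  endfacet
  facet normal 0.0000 0.0000 1.0000
    outer loop
      vertex 10.0 5.0 9.0
      vertex 1.5 1.5 9.0
      vertex 5.0 0.0 9.0
    endloop
  endfacet
  facet normal 0.0000 0.0000 1.0000
    outer loop
      vertex 10.0 5.0 9.0
      vertex 5.0 0.0 9.0
      vertex 8.5 1.5 9.0
    endloop
  endfacet
  facet normal 0.9191 0.3939 0.0000
    outer loop
      vertex 10.0 5.0 0.0
      vertex 8.5 8.5 0.0
      vertex 8.5 8.5 9.0
    endloop
  endfacet
  facet normal 0.9191 0.3939 0.0000
    outer loop
      vertex 10.0 5.0 0.0
      vertex 8.5 8.5 9.0
      vertex 10.0 5.0 9.0
    endloop
  endfacet
  facet normal 0.3939 0.9191 0.0000
    outer loop
      vertex 8.5 8.5 0.0
      vertex 5.0 10.0 0.0
      vertex 5.0 10.0 9.0
    endloop
  endfacet
  facet normal 0.3939 0.9191 0.0000
    outer loop
      vertex 8.5 8.5 0.0
      vertex 5.0 10.0 9.0
      vertex 8.5 8.5 9.0
    endloop
  endfacet
  facet normal -0.3939 0.9191 0.0000
    outer loop
      vertex 5.0 10.0 0.0
      vertex 1.5 8.5 0.0
      vertex 1.5 8.5 9.0
    endloop
  endfacet
  facet normal -0.3939 0.9191 0.0000
    outer loop
      vertex 5.0 10.0 0.0
      vertex 1.5 8.5 9.0
      vertex 5.0 10.0 9.0
    endloop
  endfacet
  facet normal -0.9191 0.3939 0.0000
    outer loop
      vertex 1.5 8.5 0.0
      vertex 0.0 5.0 0.0
      vertex 0.0 5.0 9.0
    endloop
  endfacet
  facet normal -0.9191 0.3939 0.0000
    outer loop
      vertex 1.5 8.5 0.0
      vertex 0.0 5.0 9.0
      vertex 1.5 8.5 9.0
    endloop
  endfacet
  facet normal -0.9191 -0.3939 0.0000
    outer loop
      vertex 0.0 5.0 0.0
      vertex 1.5 1.5 0.0
      vertex 1.5 1.5 9.0
    endloop
  endfacet
  facet normal -0.9191 -0.3939 0.0000
    outer loop
      vertex 0.0 5.0 0.0
      vertex 1.5 1.5 9.0
      vertex 0.0 5.0 9.0
    endloop
  endfacet
  facet normal -0.3939 -0.9191 0.0000
    outer loop
      vertex 1.5 1.5 0.0
      vertex 5.0 0.0 0.0
      vertex 5.0 0.0 9.0
    endloop
  endfacet
  facet normal -0.3939 -0.9191 0.0000
    outer loop
      vertex 1.5 1.5 0.0
      vertex 5.0 0.0 9.0
      vertex 1.5 1.5 9.0
    endloop
  endfacet
  facet normal 0.3939 -0.9191 0.0000
    outer loop
      vertex 5.0 0.0 0.0
      vertex 8.5 1.5 0.0
      vertex 8.5 1.5 9.0
    endloop
  endfacet
  facet normal 0.3939 -0.9191 0.0000
    outer loop
      vertex 5.0 0.0 0.0
      vertex 8.5 1.5 9.0
      vertex 5.0 0.0 9.0
    endloop
  endfacet
  facet normal 0.9191 -0.3939 0.0000
    outer loop
      vertex 8.5 1.5 0.0
      vertex 10.0 5.0 0.0
      vertex 10.0 5.0 9.0
    endloop
  endfacet
  facet normal 0.9191 -0.3939 0.0000
    outer loop
      vertex 8.5 1.5 0.0
      vertex 10.0 5.0 9.0
      vertex 8.5 1.5 9.0
    endloop
  endfacet
endsolid part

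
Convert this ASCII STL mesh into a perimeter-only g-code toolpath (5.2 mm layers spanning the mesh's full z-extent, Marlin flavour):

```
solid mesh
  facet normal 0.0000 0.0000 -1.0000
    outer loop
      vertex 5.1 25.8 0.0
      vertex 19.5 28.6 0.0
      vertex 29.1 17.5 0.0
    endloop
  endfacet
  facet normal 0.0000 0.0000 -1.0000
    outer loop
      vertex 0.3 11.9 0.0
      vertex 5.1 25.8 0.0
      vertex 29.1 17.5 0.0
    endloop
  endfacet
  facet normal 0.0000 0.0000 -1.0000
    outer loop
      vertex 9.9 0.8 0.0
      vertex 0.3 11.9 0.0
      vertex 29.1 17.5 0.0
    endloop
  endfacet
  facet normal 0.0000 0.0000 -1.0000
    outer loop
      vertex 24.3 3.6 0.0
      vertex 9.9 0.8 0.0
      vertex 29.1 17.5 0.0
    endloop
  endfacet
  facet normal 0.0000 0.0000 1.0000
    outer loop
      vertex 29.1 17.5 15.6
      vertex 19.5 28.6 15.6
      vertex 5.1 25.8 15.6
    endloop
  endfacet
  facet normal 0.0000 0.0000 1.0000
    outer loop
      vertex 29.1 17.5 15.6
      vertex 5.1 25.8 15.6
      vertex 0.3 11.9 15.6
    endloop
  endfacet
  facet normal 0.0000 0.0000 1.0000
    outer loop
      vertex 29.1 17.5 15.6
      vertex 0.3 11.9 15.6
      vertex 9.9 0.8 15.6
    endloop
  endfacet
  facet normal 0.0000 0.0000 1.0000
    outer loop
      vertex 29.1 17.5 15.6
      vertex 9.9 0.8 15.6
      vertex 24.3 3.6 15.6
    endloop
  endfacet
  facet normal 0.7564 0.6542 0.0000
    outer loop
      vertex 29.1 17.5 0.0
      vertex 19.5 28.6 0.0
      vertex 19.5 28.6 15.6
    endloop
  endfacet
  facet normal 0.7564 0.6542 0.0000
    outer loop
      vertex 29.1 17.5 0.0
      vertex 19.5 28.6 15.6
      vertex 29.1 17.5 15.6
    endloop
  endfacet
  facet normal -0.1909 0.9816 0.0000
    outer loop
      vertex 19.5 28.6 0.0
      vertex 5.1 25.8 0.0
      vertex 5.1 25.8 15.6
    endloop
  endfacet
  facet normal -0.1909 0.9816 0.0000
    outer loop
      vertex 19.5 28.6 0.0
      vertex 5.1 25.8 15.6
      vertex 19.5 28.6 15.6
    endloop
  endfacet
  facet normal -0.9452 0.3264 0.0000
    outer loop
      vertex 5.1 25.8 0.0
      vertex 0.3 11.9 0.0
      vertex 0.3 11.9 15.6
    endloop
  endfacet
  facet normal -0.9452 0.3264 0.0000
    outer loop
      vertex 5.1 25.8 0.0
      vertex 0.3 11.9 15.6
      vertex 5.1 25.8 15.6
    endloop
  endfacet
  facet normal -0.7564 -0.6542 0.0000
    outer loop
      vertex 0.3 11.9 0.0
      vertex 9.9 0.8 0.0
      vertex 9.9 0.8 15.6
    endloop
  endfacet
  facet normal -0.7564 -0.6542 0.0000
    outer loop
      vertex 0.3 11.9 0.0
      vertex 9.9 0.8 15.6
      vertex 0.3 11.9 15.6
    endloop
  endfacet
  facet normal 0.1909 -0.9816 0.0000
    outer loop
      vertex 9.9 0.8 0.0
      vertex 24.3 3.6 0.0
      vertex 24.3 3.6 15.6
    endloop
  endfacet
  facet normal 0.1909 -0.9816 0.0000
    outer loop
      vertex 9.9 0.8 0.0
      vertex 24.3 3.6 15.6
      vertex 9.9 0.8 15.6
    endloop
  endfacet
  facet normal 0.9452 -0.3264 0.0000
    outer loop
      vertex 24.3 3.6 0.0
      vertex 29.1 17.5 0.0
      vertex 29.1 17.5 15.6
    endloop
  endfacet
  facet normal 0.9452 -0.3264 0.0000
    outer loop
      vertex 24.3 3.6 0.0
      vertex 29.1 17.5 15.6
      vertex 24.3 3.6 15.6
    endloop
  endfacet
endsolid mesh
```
; perimeter-only toolpath
G21 ; units = mm
G90 ; absolute positioning
G28 ; home
; layer 1
G0 Z5.2
G0 X29.1 Y17.5
G1 X19.5 Y28.6
G1 X5.1 Y25.8
G1 X0.3 Y11.9
G1 X9.9 Y0.8
G1 X24.3 Y3.6
G1 X29.1 Y17.5
; layer 2
G0 Z10.4
G0 X29.1 Y17.5
G1 X19.5 Y28.6
G1 X5.1 Y25.8
G1 X0.3 Y11.9
G1 X9.9 Y0.8
G1 X24.3 Y3.6
G1 X29.1 Y17.5
; layer 3
G0 Z15.6
G0 X29.1 Y17.5
G1 X19.5 Y28.6
G1 X5.1 Y25.8
G1 X0.3 Y11.9
G1 X9.9 Y0.8
G1 X24.3 Y3.6
G1 X29.1 Y17.5
M2 ; end

The solid is a regular 6-sided prism (a cylinder approximated with 6 flat sides), circumscribed radius ≈ 14.7 mm, height ≈ 15.6 mm. Slicing at Δz = 5.2 mm — 3 equal slices spanning the solid's height, so layer i sits at z = i·h/3 — gives 3 non-empty perimeters. Each is a 6-segment closed polygon; G0 lifts to the layer z and rapids to the start vertex, then G1 traces the edges.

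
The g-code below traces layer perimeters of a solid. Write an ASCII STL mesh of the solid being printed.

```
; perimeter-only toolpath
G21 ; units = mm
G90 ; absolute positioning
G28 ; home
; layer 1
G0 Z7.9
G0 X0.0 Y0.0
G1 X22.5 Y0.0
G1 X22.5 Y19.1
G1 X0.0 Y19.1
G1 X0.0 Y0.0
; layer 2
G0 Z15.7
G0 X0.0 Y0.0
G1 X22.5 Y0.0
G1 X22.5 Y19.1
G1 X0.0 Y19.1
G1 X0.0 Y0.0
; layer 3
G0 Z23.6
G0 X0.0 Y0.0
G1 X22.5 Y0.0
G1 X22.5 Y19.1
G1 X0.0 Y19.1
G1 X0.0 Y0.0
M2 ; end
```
solid part
  facet normal 0.0000 0.0000 -1.0000
    outer loop
      vertex 22.5 19.1 0.0
      vertex 22.5 0.0 0.0
      vertex 0.0 0.0 0.0
    endloop
  endfacet
  facet normal 0.0000 0.0000 -1.0000
    outer loop
      vertex 0.0 19.1 0.0
      vertex 22.5 19.1 0.0
      vertex 0.0 0.0 0.0
    endloop
  endfacet
  facet normal 0.0000 0.0000 1.0000
    outer loop
      vertex 0.0 0.0 23.6
      vertex 22.5 0.0 23.6
      vertex 22.5 19.1 23.6
    endloop
  endfacet
  facet normal 0.0000 0.0000 1.0000
    outer loop
      vertex 0.0 0.0 23.6
      vertex 22.5 19.1 23.6
      vertex 0.0 19.1 23.6
    endloop
  endfacet
  facet normal 0.0000 -1.0000 0.0000
    outer loop
      vertex 0.0 0.0 0.0
      vertex 22.5 0.0 0.0
      vertex 22.5 0.0 23.6
    endloop
  endfacet
  facet normal 0.0000 -1.0000 0.0000
    outer loop
      vertex 0.0 0.0 0.0
      vertex 22.5 0.0 23.6
      vertex 0.0 0.0 23.6
    endloop
  endfacet
  facet normal 0.0000 1.0000 0.0000
    outer loop
      vertex 22.5 19.1 23.6
      vertex 22.5 19.1 0.0
      vertex 0.0 19.1 0.0
    endloop
  endfacet
  facet normal 0.0000 1.0000 0.0000
    outer loop
      vertex 0.0 19.1 23.6
      vertex 22.5 19.1 23.6
      vertex 0.0 19.1 0.0
    endloop
  endfacet
  facet normal -1.0000 0.0000 0.0000
    outer loop
      vertex 0.0 19.1 23.6
      vertex 0.0 19.1 0.0
      vertex 0.0 0.0 0.0
    endloop
  endfacet
  facet normal -1.0000 0.0000 0.0000
    outer loop
      vertex 0.0 0.0 23.6
      vertex 0.0 19.1 23.6
      vertex 0.0 0.0 0.0
    endloop
  endfacet
  facet normal 1.0000 0.0000 0.0000
    outer loop
      vertex 22.5 0.0 0.0
      vertex 22.5 19.1 0.0
      vertex 22.5 19.1 23.6
    endloop
  endfacet
  facet normal 1.0000 0.0000 0.0000
    outer loop
      vertex 22.5 0.0 0.0
      vertex 22.5 19.1 23.6
      vertex 22.5 0.0 23.6
    endloop
  endfacet
endsolid part

The G0 Z moves step by Δz≈7.9 mm. Every layer's G1 loop is the same polygon, so the solid is a straight extrusion of it from z=0 to z≈23.6. Closing with flat bottom and top caps and triangulating gives 12 facets — a rectangular box, roughly 22.5 × 19.1 mm footprint and 23.6 mm tall.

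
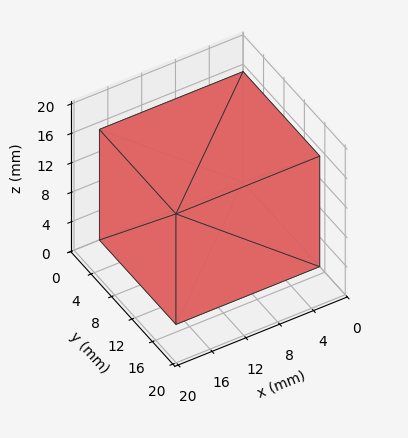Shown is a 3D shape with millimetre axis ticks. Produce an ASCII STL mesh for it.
Reading the render: the shape is a rectangular box, roughly 17 × 15 mm footprint and 15 mm tall (dimensions read to the nearest mm from the axis ticks). For the STL, each face is triangulated and given an outward normal.

solid part
  facet normal 0.0000 0.0000 -1.0000
    outer loop
      vertex 17.0 15.0 0.0
      vertex 17.0 0.0 0.0
      vertex 0.0 0.0 0.0
    endloop
  endfacet
  facet normal 0.0000 0.0000 -1.0000
    outer loop
      vertex 0.0 15.0 0.0
      vertex 17.0 15.0 0.0
      vertex 0.0 0.0 0.0
    endloop
  endfacet
  facet normal 0.0000 0.0000 1.0000
    outer loop
      vertex 0.0 0.0 15.0
      vertex 17.0 0.0 15.0
      vertex 17.0 15.0 15.0
    endloop
  endfacet
  facet normal 0.0000 0.0000 1.0000
    outer loop
      vertex 0.0 0.0 15.0
      vertex 17.0 15.0 15.0
      vertex 0.0 15.0 15.0
    endloop
  endfacet
  facet normal 0.0000 -1.0000 0.0000
    outer loop
      vertex 0.0 0.0 0.0
      vertex 17.0 0.0 0.0
      vertex 17.0 0.0 15.0
    endloop
  endfacet
  facet normal 0.0000 -1.0000 0.0000
    outer loop
      vertex 0.0 0.0 0.0
      vertex 17.0 0.0 15.0
      vertex 0.0 0.0 15.0
    endloop
  endfacet
  facet normal 0.0000 1.0000 0.0000
    outer loop
      vertex 17.0 15.0 15.0
      vertex 17.0 15.0 0.0
      vertex 0.0 15.0 0.0
    endloop
  endfacet
  facet normal 0.0000 1.0000 0.0000
    outer loop
      vertex 0.0 15.0 15.0
      vertex 17.0 15.0 15.0
      vertex 0.0 15.0 0.0
    endloop
  endfacet
  facet normal -1.0000 0.0000 0.0000
    outer loop
      vertex 0.0 15.0 15.0
      vertex 0.0 15.0 0.0
      vertex 0.0 0.0 0.0
    endloop
  endfacet
  facet normal -1.0000 0.0000 0.0000
    outer loop
      vertex 0.0 0.0 15.0
      vertex 0.0 15.0 15.0
      vertex 0.0 0.0 0.0
    endloop
  endfacet
  facet normal 1.0000 0.0000 0.0000
    outer loop
      vertex 17.0 0.0 0.0
      vertex 17.0 15.0 0.0
      vertex 17.0 15.0 15.0
    endloop
  endfacet
  facet normal 1.0000 0.0000 0.0000
    outer loop
      vertex 17.0 0.0 0.0
      vertex 17.0 15.0 15.0
      vertex 17.0 0.0 15.0
    endloop
  endfacet
endsolid part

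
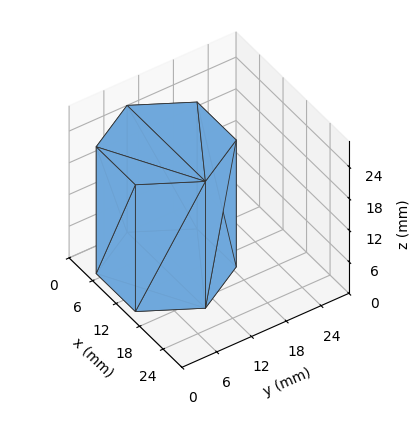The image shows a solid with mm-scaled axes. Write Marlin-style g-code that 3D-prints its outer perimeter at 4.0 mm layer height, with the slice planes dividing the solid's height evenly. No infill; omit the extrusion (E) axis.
Reading the render: the shape is a regular 6-sided prism (a cylinder approximated with 6 flat sides), circumscribed radius ≈ 10 mm, height ≈ 24 mm (dimensions read to the nearest mm from the axis ticks). For the g-code, the solid's height is divided into equal slices at the stated Δz and each level perimeter traced with G1 moves after a G0 lift.

; perimeter-only toolpath
G21 ; units = mm
G90 ; absolute positioning
G28 ; home
; layer 1
G0 Z4.0
G0 X20.0 Y10.0
G1 X15.0 Y18.7
G1 X5.0 Y18.7
G1 X0.0 Y10.0
G1 X5.0 Y1.3
G1 X15.0 Y1.3
G1 X20.0 Y10.0
; layer 2
G0 Z8.0
G0 X20.0 Y10.0
G1 X15.0 Y18.7
G1 X5.0 Y18.7
G1 X0.0 Y10.0
G1 X5.0 Y1.3
G1 X15.0 Y1.3
G1 X20.0 Y10.0
; layer 3
G0 Z12.0
G0 X20.0 Y10.0
G1 X15.0 Y18.7
G1 X5.0 Y18.7
G1 X0.0 Y10.0
G1 X5.0 Y1.3
G1 X15.0 Y1.3
G1 X20.0 Y10.0
; layer 4
G0 Z16.0
G0 X20.0 Y10.0
G1 X15.0 Y18.7
G1 X5.0 Y18.7
G1 X0.0 Y10.0
G1 X5.0 Y1.3
G1 X15.0 Y1.3
G1 X20.0 Y10.0
; layer 5
G0 Z20.0
G0 X20.0 Y10.0
G1 X15.0 Y18.7
G1 X5.0 Y18.7
G1 X0.0 Y10.0
G1 X5.0 Y1.3
G1 X15.0 Y1.3
G1 X20.0 Y10.0
; layer 6
G0 Z24.0
G0 X20.0 Y10.0
G1 X15.0 Y18.7
G1 X5.0 Y18.7
G1 X0.0 Y10.0
G1 X5.0 Y1.3
G1 X15.0 Y1.3
G1 X20.0 Y10.0
M2 ; end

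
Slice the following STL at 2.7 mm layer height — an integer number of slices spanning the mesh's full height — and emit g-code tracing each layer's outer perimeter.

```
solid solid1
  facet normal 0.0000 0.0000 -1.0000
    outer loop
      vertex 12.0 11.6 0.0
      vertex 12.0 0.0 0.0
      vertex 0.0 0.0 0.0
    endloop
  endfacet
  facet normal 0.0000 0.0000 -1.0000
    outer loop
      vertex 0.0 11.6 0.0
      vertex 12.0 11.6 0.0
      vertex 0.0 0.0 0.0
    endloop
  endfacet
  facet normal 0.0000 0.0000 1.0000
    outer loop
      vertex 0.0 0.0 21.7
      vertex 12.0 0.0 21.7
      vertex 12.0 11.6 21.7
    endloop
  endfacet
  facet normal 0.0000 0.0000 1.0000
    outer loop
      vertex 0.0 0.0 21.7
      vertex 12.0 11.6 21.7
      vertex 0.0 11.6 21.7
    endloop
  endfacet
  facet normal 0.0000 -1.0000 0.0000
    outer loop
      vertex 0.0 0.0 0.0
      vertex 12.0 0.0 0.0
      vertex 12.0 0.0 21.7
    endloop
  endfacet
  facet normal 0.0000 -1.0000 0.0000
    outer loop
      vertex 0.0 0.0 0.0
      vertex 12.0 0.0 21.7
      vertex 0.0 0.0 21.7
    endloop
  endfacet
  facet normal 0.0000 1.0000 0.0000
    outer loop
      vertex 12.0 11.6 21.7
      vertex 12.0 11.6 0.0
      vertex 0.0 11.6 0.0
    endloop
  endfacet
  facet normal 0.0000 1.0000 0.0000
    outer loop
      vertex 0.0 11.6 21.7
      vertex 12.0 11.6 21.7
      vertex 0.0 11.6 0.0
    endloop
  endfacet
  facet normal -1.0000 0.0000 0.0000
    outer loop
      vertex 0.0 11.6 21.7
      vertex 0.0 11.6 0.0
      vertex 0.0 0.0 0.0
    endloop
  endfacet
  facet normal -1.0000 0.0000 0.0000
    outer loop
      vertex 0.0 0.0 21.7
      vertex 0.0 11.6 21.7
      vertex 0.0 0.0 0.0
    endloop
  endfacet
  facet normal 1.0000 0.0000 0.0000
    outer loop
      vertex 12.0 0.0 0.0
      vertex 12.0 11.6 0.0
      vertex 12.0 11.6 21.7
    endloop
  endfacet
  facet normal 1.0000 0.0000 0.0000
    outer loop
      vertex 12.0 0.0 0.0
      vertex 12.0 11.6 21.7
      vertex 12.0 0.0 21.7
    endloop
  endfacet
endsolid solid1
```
; perimeter-only toolpath
G21 ; units = mm
G90 ; absolute positioning
G28 ; home
; layer 1
G0 Z2.7
G0 X0.0 Y0.0
G1 X12.0 Y0.0
G1 X12.0 Y11.6
G1 X0.0 Y11.6
G1 X0.0 Y0.0
; layer 2
G0 Z5.4
G0 X0.0 Y0.0
G1 X12.0 Y0.0
G1 X12.0 Y11.6
G1 X0.0 Y11.6
G1 X0.0 Y0.0
; layer 3
G0 Z8.1
G0 X0.0 Y0.0
G1 X12.0 Y0.0
G1 X12.0 Y11.6
G1 X0.0 Y11.6
G1 X0.0 Y0.0
; layer 4
G0 Z10.8
G0 X0.0 Y0.0
G1 X12.0 Y0.0
G1 X12.0 Y11.6
G1 X0.0 Y11.6
G1 X0.0 Y0.0
; layer 5
G0 Z13.6
G0 X0.0 Y0.0
G1 X12.0 Y0.0
G1 X12.0 Y11.6
G1 X0.0 Y11.6
G1 X0.0 Y0.0
; layer 6
G0 Z16.3
G0 X0.0 Y0.0
G1 X12.0 Y0.0
G1 X12.0 Y11.6
G1 X0.0 Y11.6
G1 X0.0 Y0.0
; layer 7
G0 Z19.0
G0 X0.0 Y0.0
G1 X12.0 Y0.0
G1 X12.0 Y11.6
G1 X0.0 Y11.6
G1 X0.0 Y0.0
; layer 8
G0 Z21.7
G0 X0.0 Y0.0
G1 X12.0 Y0.0
G1 X12.0 Y11.6
G1 X0.0 Y11.6
G1 X0.0 Y0.0
M2 ; end

The solid is a rectangular box, roughly 12 × 11.6 mm footprint and 21.7 mm tall. Slicing at Δz = 2.7 mm — 8 equal slices spanning the solid's height, so layer i sits at z = i·h/8 — gives 8 non-empty perimeters. Each is a 4-segment closed polygon; G0 lifts to the layer z and rapids to the start vertex, then G1 traces the edges.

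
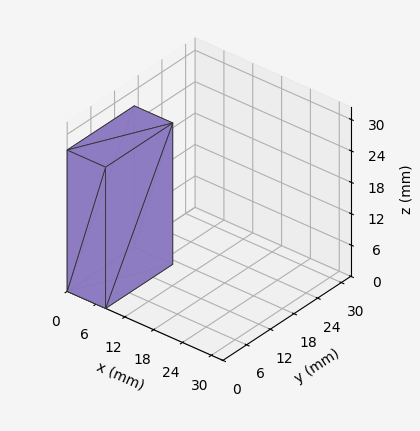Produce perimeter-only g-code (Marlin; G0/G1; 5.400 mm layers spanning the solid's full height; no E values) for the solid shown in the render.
Reading the render: the shape is a rectangular box, roughly 8 × 17 mm footprint and 27 mm tall (dimensions read to the nearest mm from the axis ticks). For the g-code, the solid's height is divided into equal slices at the stated Δz and each level perimeter traced with G1 moves after a G0 lift.

; perimeter-only toolpath
G21 ; units = mm
G90 ; absolute positioning
G28 ; home
; layer 1
G0 Z5.400
G0 X0.000 Y0.000
G1 X8.000 Y0.000
G1 X8.000 Y17.000
G1 X0.000 Y17.000
G1 X0.000 Y0.000
; layer 2
G0 Z10.800
G0 X0.000 Y0.000
G1 X8.000 Y0.000
G1 X8.000 Y17.000
G1 X0.000 Y17.000
G1 X0.000 Y0.000
; layer 3
G0 Z16.200
G0 X0.000 Y0.000
G1 X8.000 Y0.000
G1 X8.000 Y17.000
G1 X0.000 Y17.000
G1 X0.000 Y0.000
; layer 4
G0 Z21.600
G0 X0.000 Y0.000
G1 X8.000 Y0.000
G1 X8.000 Y17.000
G1 X0.000 Y17.000
G1 X0.000 Y0.000
; layer 5
G0 Z27.000
G0 X0.000 Y0.000
G1 X8.000 Y0.000
G1 X8.000 Y17.000
G1 X0.000 Y17.000
G1 X0.000 Y0.000
M2 ; end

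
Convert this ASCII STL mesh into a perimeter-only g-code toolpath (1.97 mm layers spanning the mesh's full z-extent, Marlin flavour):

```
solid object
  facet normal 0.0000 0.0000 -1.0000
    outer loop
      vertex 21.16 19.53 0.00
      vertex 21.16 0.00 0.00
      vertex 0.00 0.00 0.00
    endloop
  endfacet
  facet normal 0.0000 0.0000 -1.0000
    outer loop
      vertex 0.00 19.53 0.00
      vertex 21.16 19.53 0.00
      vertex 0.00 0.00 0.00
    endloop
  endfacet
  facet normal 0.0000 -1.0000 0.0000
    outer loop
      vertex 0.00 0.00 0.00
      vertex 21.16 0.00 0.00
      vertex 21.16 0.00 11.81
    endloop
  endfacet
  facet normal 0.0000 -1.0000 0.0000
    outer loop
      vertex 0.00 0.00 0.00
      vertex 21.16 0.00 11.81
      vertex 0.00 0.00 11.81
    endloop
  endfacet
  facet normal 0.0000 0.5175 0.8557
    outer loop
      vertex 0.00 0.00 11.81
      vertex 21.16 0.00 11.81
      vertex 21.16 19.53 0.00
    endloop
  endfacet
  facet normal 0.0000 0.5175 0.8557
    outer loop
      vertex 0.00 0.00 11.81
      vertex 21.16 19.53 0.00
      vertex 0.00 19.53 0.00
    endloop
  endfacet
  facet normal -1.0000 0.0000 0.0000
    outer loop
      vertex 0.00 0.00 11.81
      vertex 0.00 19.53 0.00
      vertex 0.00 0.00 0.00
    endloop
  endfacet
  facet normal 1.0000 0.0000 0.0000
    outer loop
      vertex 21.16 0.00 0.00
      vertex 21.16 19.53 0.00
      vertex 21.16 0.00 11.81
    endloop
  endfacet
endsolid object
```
; perimeter-only toolpath
G21 ; units = mm
G90 ; absolute positioning
G28 ; home
; layer 1
G0 Z1.97
G0 X0.00 Y0.00
G1 X21.16 Y0.00
G1 X21.16 Y16.27
G1 X0.00 Y16.27
G1 X0.00 Y0.00
; layer 2
G0 Z3.94
G0 X0.00 Y0.00
G1 X21.16 Y0.00
G1 X21.16 Y13.02
G1 X0.00 Y13.02
G1 X0.00 Y0.00
; layer 3
G0 Z5.91
G0 X0.00 Y0.00
G1 X21.16 Y0.00
G1 X21.16 Y9.77
G1 X0.00 Y9.77
G1 X0.00 Y0.00
; layer 4
G0 Z7.87
G0 X0.00 Y0.00
G1 X21.16 Y0.00
G1 X21.16 Y6.51
G1 X0.00 Y6.51
G1 X0.00 Y0.00
; layer 5
G0 Z9.84
G0 X0.00 Y0.00
G1 X21.16 Y0.00
G1 X21.16 Y3.26
G1 X0.00 Y3.26
G1 X0.00 Y0.00
M2 ; end

The solid is a wedge (ramp): 21.2 × 19.5 mm base, rising to 11.8 mm along the y=0 edge and sloping linearly to z=0 at y=19.5. Slicing at Δz = 1.97 mm — 6 equal slices spanning the solid's height, so layer i sits at z = i·h/6 — gives 5 non-empty perimeters. Each is a 4-segment closed polygon; G0 lifts to the layer z and rapids to the start vertex, then G1 traces the edges. The cross-section shrinks linearly with z (the slice at the apex is degenerate and omitted).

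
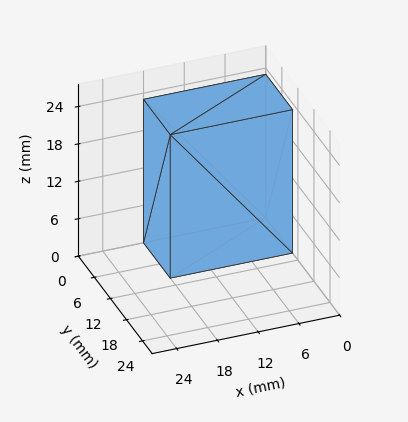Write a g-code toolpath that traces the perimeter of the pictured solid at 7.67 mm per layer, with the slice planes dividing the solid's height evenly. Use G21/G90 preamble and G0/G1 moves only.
Reading the render: the shape is a rectangular box, roughly 18 × 10 mm footprint and 23 mm tall (dimensions read to the nearest mm from the axis ticks). For the g-code, the solid's height is divided into equal slices at the stated Δz and each level perimeter traced with G1 moves after a G0 lift.

; perimeter-only toolpath
G21 ; units = mm
G90 ; absolute positioning
G28 ; home
; layer 1
G0 Z7.67
G0 X0.00 Y0.00
G1 X18.00 Y0.00
G1 X18.00 Y10.00
G1 X0.00 Y10.00
G1 X0.00 Y0.00
; layer 2
G0 Z15.33
G0 X0.00 Y0.00
G1 X18.00 Y0.00
G1 X18.00 Y10.00
G1 X0.00 Y10.00
G1 X0.00 Y0.00
; layer 3
G0 Z23.00
G0 X0.00 Y0.00
G1 X18.00 Y0.00
G1 X18.00 Y10.00
G1 X0.00 Y10.00
G1 X0.00 Y0.00
M2 ; end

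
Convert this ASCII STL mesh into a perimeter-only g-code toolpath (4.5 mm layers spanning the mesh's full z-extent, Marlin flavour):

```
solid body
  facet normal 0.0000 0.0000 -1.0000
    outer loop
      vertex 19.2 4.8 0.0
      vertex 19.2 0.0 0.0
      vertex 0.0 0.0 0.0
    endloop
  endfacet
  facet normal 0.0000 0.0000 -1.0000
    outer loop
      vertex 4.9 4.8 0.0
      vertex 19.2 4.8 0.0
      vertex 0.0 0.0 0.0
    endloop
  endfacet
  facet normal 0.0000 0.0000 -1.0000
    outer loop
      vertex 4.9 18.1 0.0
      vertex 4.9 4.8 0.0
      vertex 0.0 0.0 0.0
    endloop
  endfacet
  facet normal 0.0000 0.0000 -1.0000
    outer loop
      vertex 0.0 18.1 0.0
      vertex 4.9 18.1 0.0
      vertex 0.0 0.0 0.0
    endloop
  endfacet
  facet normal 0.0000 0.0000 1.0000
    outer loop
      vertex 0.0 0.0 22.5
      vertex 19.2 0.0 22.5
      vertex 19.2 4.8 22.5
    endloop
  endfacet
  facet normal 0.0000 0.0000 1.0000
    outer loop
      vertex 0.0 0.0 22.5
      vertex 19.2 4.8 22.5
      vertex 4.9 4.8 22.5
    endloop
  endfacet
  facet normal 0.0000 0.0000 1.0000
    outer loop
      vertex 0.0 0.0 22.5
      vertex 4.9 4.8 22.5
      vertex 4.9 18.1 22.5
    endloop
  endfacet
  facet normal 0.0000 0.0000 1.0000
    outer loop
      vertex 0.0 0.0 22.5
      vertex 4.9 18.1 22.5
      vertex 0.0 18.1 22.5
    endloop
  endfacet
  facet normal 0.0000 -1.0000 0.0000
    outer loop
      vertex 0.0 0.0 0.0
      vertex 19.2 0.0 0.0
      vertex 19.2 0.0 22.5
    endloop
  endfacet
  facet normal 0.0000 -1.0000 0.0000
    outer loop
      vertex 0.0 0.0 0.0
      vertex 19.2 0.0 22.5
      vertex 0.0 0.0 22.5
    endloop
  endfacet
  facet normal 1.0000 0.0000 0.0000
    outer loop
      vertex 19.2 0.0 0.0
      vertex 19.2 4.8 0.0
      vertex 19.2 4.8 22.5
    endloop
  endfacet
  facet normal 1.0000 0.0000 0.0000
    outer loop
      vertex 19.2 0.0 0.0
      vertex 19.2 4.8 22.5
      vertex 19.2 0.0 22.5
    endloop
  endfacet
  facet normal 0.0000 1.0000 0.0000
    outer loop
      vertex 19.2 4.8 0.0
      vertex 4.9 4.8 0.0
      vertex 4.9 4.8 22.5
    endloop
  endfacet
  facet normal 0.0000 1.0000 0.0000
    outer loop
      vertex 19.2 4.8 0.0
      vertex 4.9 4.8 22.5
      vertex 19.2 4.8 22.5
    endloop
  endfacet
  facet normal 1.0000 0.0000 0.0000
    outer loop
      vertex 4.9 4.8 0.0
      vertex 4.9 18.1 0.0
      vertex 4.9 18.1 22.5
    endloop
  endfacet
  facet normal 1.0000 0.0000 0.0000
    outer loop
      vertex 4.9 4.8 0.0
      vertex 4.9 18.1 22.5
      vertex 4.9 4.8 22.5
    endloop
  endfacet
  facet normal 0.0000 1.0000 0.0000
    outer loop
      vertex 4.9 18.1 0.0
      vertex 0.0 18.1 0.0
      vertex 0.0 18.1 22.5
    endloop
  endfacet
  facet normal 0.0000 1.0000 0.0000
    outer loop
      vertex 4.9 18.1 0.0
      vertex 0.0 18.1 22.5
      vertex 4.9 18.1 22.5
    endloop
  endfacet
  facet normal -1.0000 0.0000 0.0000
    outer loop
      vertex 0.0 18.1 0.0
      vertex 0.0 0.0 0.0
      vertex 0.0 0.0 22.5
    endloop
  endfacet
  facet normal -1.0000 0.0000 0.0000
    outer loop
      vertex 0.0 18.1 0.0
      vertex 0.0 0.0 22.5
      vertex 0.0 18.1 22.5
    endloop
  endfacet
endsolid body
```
; perimeter-only toolpath
G21 ; units = mm
G90 ; absolute positioning
G28 ; home
; layer 1
G0 Z4.5
G0 X0.0 Y0.0
G1 X19.2 Y0.0
G1 X19.2 Y4.8
G1 X4.9 Y4.8
G1 X4.9 Y18.1
G1 X0.0 Y18.1
G1 X0.0 Y0.0
; layer 2
G0 Z9.0
G0 X0.0 Y0.0
G1 X19.2 Y0.0
G1 X19.2 Y4.8
G1 X4.9 Y4.8
G1 X4.9 Y18.1
G1 X0.0 Y18.1
G1 X0.0 Y0.0
; layer 3
G0 Z13.5
G0 X0.0 Y0.0
G1 X19.2 Y0.0
G1 X19.2 Y4.8
G1 X4.9 Y4.8
G1 X4.9 Y18.1
G1 X0.0 Y18.1
G1 X0.0 Y0.0
; layer 4
G0 Z18.0
G0 X0.0 Y0.0
G1 X19.2 Y0.0
G1 X19.2 Y4.8
G1 X4.9 Y4.8
G1 X4.9 Y18.1
G1 X0.0 Y18.1
G1 X0.0 Y0.0
; layer 5
G0 Z22.5
G0 X0.0 Y0.0
G1 X19.2 Y0.0
G1 X19.2 Y4.8
G1 X4.9 Y4.8
G1 X4.9 Y18.1
G1 X0.0 Y18.1
G1 X0.0 Y0.0
M2 ; end

The solid is an L-shaped prism: outer 19.2 × 18.1 mm, arm thicknesses ≈ 4.8 mm (horizontal) and 4.9 mm (vertical), extruded 22.5 mm in z. Slicing at Δz = 4.5 mm — 5 equal slices spanning the solid's height, so layer i sits at z = i·h/5 — gives 5 non-empty perimeters. Each is a 6-segment closed polygon; G0 lifts to the layer z and rapids to the start vertex, then G1 traces the edges.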